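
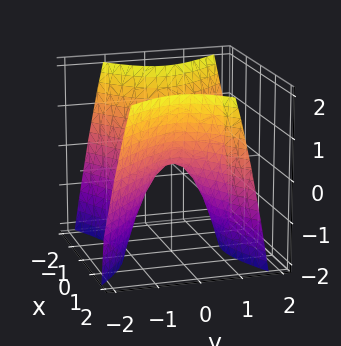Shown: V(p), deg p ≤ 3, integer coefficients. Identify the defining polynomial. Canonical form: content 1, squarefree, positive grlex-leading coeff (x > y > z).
(a) The degree is 2 — no degree-1 surface has this shape.
(b) From the axis intercepts and sections: it meets the z-axis at z = 0 (among the integer gridlines); one y-axis crossing is at y = 0.
(c) Assembling these constraints gives the stated polynomial.

2*x^2 - x*y - 3*y^2 - 2*z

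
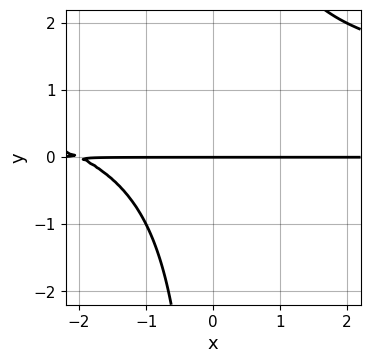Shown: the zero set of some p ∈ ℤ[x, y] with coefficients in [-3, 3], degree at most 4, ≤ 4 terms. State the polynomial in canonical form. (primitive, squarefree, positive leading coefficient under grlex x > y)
1. The degree is 3 — a generic line meets the curve in up to 3 points.
2. Reading off the gridlines: one y-axis crossing is at y = 0; every point of the x-axis in the box is on the curve.
3. Fitting integer coefficients to these (and the overall shape) gives p.

x*y^2 - x*y - 2*y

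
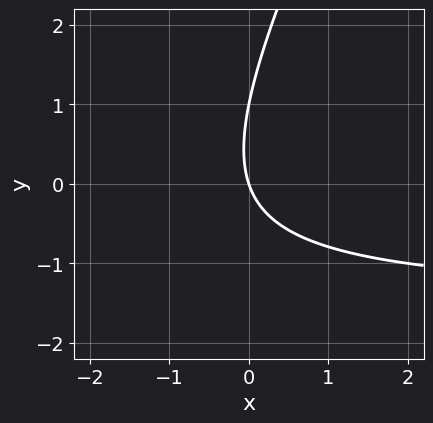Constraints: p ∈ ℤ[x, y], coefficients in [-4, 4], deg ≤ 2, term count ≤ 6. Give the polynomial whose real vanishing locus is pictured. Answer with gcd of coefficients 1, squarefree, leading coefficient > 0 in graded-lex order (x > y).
deg p = 2. No degree-1 curve has this shape.
From the visible intercepts: the y-axis gridline crossings are at y ∈ {0, 1}; it meets the x-axis at x = 0 (among the integer gridlines).
Solving for integer coefficients yields p as stated.

2*x*y - y^2 + 3*x + y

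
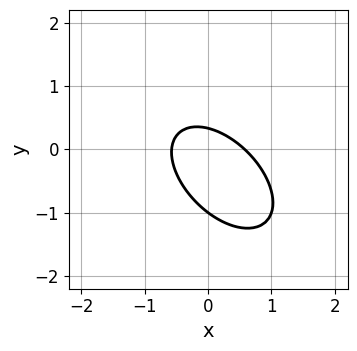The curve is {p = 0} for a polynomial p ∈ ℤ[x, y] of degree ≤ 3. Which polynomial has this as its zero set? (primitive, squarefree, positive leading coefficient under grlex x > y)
First, degree: no degree-1 curve has this shape, so deg p = 2.
Next, reading off the gridlines: one y-axis crossing is at y = -1.
Finally, putting this together gives p.

3*x^2 + 3*x*y + 3*y^2 + 2*y - 1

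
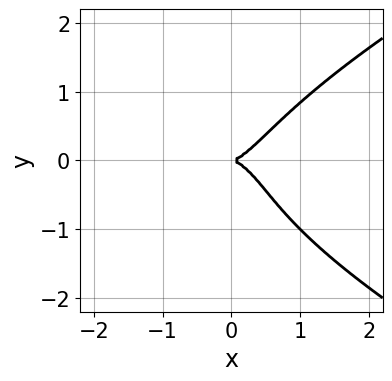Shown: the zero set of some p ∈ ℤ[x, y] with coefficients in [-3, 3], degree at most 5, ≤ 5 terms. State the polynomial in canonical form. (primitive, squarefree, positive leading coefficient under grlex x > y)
2*y^4 - 3*x^3 + y^3 + 2*y^2

First, degree: no degree-3 curve has this shape, so deg p = 4.
Then, checking where it meets the axes: it meets the x-axis at x = 0 (among the integer gridlines); one y-axis crossing is at y = 0.
Finally, matching integer coefficients to the picture gives p.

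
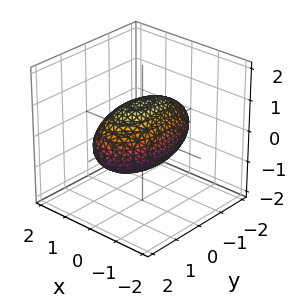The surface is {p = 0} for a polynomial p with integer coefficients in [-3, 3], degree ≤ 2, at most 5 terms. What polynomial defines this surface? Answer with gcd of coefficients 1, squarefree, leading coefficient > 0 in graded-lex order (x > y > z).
First, degree: a closed, bounded, convex surface; a quadric, so deg p = 2.
Then, symmetries: it's symmetric under z → −z, forcing even powers of z; it's symmetric under y → −y, forcing even powers of y; it's symmetric under x → −x, forcing even powers of x.
Next, from the axis intercepts and sections: the x-axis gridline crossings are at x ∈ {-1, 1}; among the integer gridlines, it crosses the z-axis at z ∈ {-1, 1}.
Finally, these observations pin down the coefficients.

3*x^2 + y^2 + 3*z^2 - 3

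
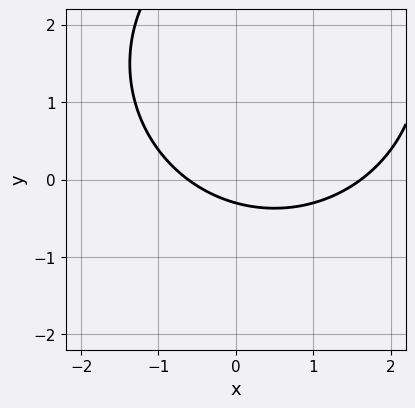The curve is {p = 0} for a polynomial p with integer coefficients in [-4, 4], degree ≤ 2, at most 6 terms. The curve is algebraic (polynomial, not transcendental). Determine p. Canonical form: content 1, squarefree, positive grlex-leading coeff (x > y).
First, deg p = 2. The shape is more complex than any degree-1 curve.
Finally, putting this together gives p.

x^2 + y^2 - x - 3*y - 1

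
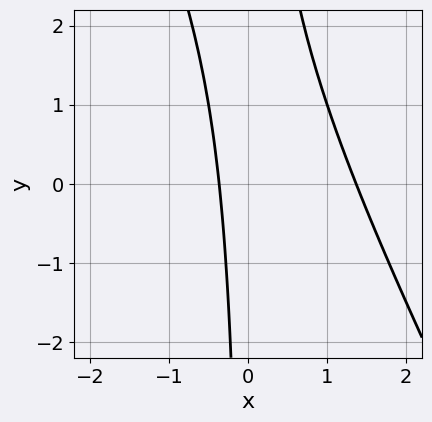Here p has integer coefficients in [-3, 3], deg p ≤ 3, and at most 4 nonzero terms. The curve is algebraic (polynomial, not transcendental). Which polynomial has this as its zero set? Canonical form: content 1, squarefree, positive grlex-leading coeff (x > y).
(a) The degree is 2 — a generic line meets the curve in up to 2 points.
(b) Observable constraints: no y-intercept at any integer in the box.
(c) Matching integer coefficients to the picture gives p.

2*x^2 + x*y - 2*x - 1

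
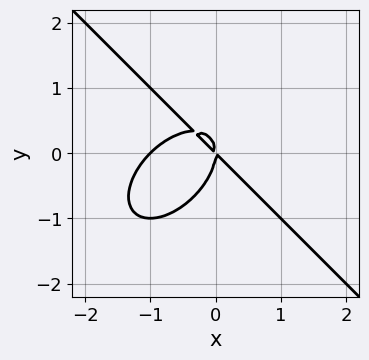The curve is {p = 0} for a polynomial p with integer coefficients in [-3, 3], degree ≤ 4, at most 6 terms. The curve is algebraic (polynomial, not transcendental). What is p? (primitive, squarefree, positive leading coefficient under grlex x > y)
x^3 + y^3 + x^2 + x*y

(a) The degree is 3 — a generic line meets the curve in up to 3 points.
(b) Against the integer gridlines: among the integer gridlines, it crosses the x-axis at x ∈ {-1, 0}; one y-axis crossing is at y = 0.
(c) These observations pin down the coefficients.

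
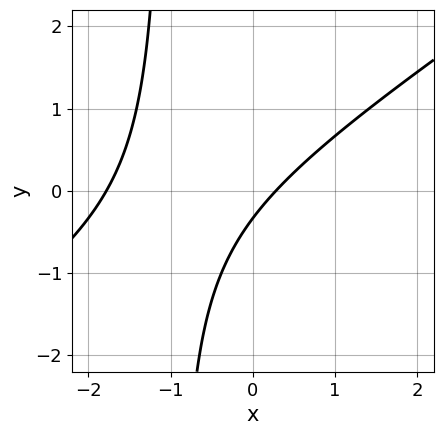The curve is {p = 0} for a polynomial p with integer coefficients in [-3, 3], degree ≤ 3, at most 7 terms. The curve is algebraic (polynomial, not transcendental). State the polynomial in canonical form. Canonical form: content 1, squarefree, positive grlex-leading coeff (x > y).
First, the degree is 2 — the shape is more complex than any degree-1 curve.
Finally, the integer polynomial consistent with all of this is the stated p.

2*x^2 - 3*x*y + 3*x - 3*y - 1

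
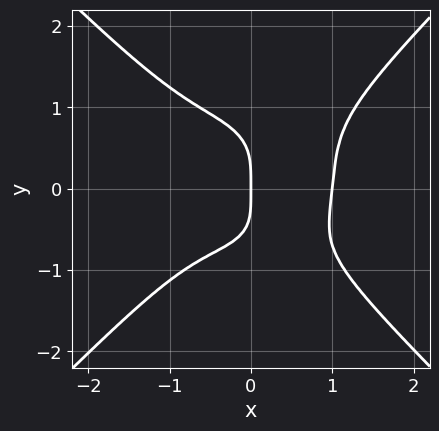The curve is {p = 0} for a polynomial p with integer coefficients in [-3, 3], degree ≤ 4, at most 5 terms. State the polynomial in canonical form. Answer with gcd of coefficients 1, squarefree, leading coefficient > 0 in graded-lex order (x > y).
3*x^4 - 3*y^4 - x*y - 3*x

1. The degree is 4 — the shape is more complex than any degree-3 curve.
2. From the axis intercepts and sections: among the integer gridlines, it crosses the x-axis at x ∈ {0, 1}; it crosses the y-axis at the gridline y = 0.
3. Solving for integer coefficients yields p as stated.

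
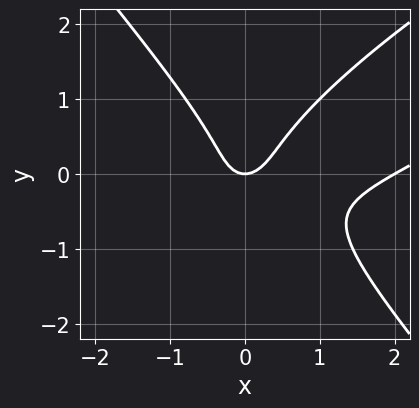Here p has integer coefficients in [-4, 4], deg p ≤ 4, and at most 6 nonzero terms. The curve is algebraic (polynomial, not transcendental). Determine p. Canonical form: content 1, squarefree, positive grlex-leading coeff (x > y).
x^3 - 2*x^2*y + 2*y^3 - 2*x^2 + y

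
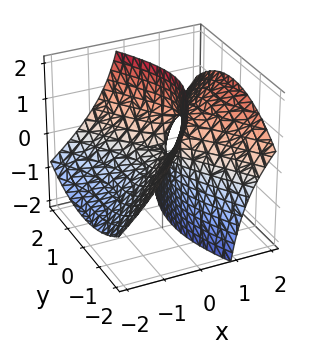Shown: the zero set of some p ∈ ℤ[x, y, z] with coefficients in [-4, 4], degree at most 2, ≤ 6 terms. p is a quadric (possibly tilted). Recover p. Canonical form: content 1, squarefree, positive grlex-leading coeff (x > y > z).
Degree: a generic line meets the surface in up to 2 points, so deg p = 2.
Reading off the gridlines: one z-axis crossing is at z = 0; one x-axis crossing is at x = 0; it meets the y-axis at y = 0 (among the integer gridlines).
Together with the visible shape, these determine p as stated.

2*x^2 - 3*x*z - y^2 + z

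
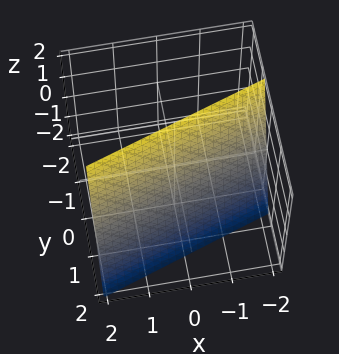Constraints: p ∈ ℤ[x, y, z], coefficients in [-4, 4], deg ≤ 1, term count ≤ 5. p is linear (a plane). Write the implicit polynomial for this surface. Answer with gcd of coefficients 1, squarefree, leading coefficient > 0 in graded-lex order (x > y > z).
x - 3*y - z + 2

First, the degree is 1 — the surface is flat (a plane).
Next, checking where it meets the axes: one z-axis crossing is at z = 2; one x-axis crossing is at x = -2.
Finally, putting this together gives p.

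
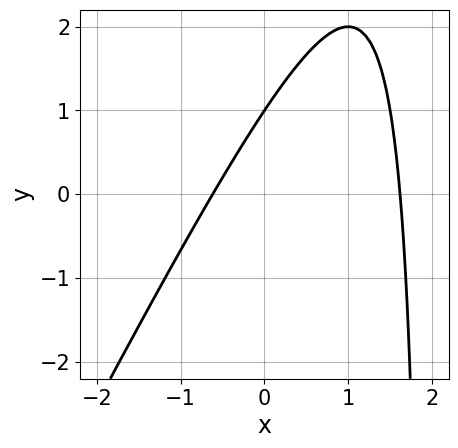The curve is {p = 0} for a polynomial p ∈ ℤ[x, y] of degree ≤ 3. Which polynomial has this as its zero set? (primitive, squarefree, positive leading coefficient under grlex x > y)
2*x^2 - x*y - 2*x + 2*y - 2

1. The degree is 2 — no degree-1 curve has this shape.
2. Reading off the gridlines: it crosses the y-axis at the gridline y = 1.
3. Together with the visible shape, these determine p as stated.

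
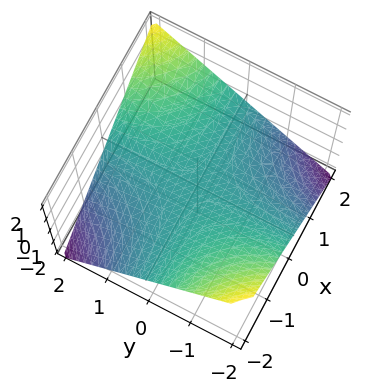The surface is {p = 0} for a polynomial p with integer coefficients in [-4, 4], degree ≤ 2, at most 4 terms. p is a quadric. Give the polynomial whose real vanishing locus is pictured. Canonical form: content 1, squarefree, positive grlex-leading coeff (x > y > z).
1. deg p = 2.
2. From the axis intercepts and sections: one z-axis crossing is at z = 0; the visible y-axis segment lies entirely on the surface; the visible x-axis segment lies entirely on the surface.
3. Together with the visible shape, these determine p as stated.

x*y - 2*z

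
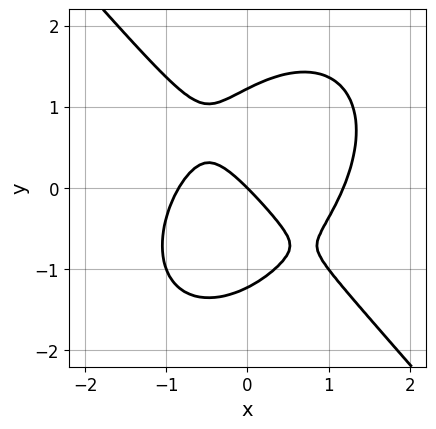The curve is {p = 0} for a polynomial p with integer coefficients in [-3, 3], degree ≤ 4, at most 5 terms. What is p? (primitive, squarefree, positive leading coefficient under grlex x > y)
3*x^3 + 2*y^3 - x^2 - 3*x - 3*y

(a) deg p = 3. No degree-2 curve has this shape.
(b) Checking where it meets the axes: it meets the y-axis at y = 0 (among the integer gridlines); it crosses the x-axis at the gridline x = 0.
(c) Fitting integer coefficients to these (and the overall shape) gives p.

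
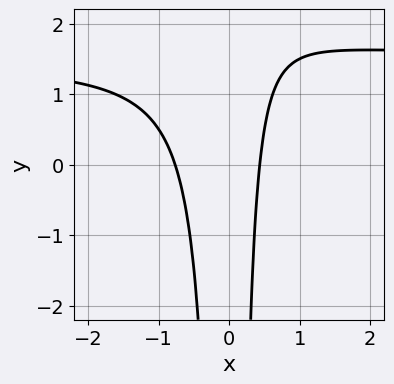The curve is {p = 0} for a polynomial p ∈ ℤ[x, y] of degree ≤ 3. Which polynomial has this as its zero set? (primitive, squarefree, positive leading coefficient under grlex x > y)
1. deg p = 3. No degree-2 curve has this shape.
2. Observable constraints: it misses every integer gridline on the y-axis.
3. Matching integer coefficients to the picture gives p.

2*x^2*y - 3*x^2 - x + 1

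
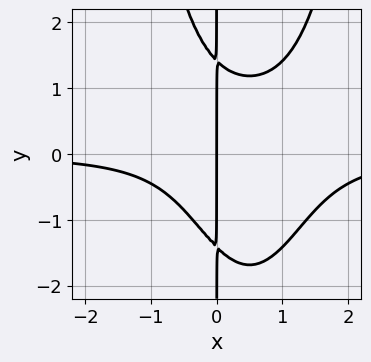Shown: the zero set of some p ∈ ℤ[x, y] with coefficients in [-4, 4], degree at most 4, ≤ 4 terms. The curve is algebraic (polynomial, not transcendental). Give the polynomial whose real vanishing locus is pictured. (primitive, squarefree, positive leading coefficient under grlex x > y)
1. Degree: no degree-3 curve has this shape, so deg p = 4.
2. From the axis intercepts and sections: every point of the y-axis in the box is on the curve; it crosses the x-axis at the gridline x = 0.
3. Solving for integer coefficients yields p as stated.

2*x^3*y - 2*x^2*y - x*y^2 + 2*x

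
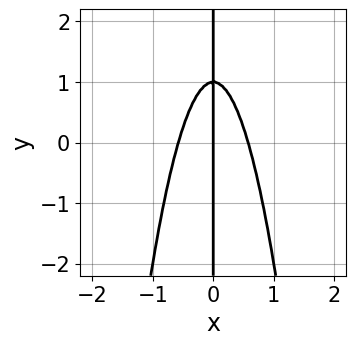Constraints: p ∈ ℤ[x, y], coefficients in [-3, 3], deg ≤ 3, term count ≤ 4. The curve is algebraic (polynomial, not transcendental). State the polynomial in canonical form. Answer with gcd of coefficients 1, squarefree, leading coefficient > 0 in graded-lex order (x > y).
3*x^3 + x*y - x

(a) deg p = 3. No degree-2 curve has this shape.
(b) Observable constraints: it crosses the x-axis at the gridline x = 0; every point of the y-axis in the box is on the curve.
(c) These observations pin down the coefficients.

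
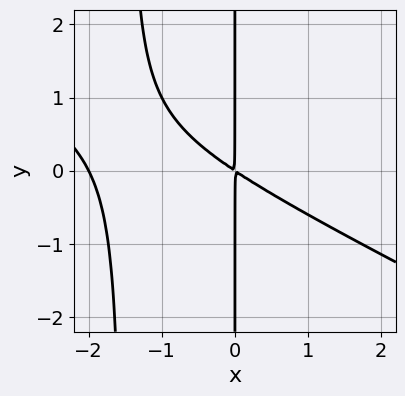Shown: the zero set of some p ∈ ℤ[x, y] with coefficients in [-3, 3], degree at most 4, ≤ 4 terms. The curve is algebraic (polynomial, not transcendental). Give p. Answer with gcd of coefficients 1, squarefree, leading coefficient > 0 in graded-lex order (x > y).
(a) Degree: a generic line meets the curve in up to 3 points, so deg p = 3.
(b) From the axis intercepts and sections: the visible y-axis segment lies entirely on the curve; it crosses the x-axis at the gridline x = -2.
(c) Fitting integer coefficients to these (and the overall shape) gives p.

x^3 + 2*x^2*y + 2*x^2 + 3*x*y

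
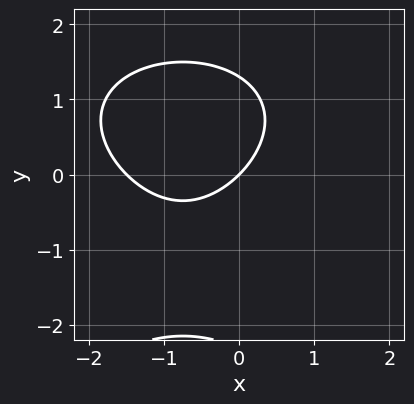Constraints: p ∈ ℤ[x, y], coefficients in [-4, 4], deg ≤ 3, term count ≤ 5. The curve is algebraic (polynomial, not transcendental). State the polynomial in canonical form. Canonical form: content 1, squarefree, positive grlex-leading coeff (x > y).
y^3 + 2*x^2 + y^2 + 3*x - 3*y

(a) The degree is 3 — the shape is more complex than any degree-2 curve.
(b) From the visible intercepts: it meets the y-axis at y = 0 (among the integer gridlines); it meets the x-axis at x = 0 (among the integer gridlines).
(c) The integer polynomial consistent with all of this is the stated p.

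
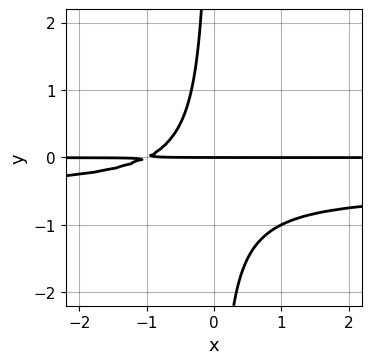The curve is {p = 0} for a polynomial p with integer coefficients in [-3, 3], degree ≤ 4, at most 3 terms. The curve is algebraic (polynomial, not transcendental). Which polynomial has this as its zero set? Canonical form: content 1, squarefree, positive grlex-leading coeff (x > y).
2*x*y^2 + x*y + y

1. deg p = 3.
2. Against the integer gridlines: every point of the x-axis in the box is on the curve; one y-axis crossing is at y = 0.
3. Together with the visible shape, these determine p as stated.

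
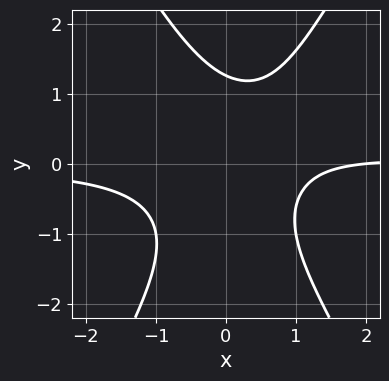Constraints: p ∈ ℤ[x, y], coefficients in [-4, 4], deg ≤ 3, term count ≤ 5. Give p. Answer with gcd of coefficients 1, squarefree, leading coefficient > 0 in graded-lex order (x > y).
1. The degree is 3 — no degree-2 curve has this shape.
2. Against the integer gridlines: it meets the x-axis at x = 2 (among the integer gridlines).
3. Putting this together gives p.

3*x^2*y - y^3 - x*y - x + 2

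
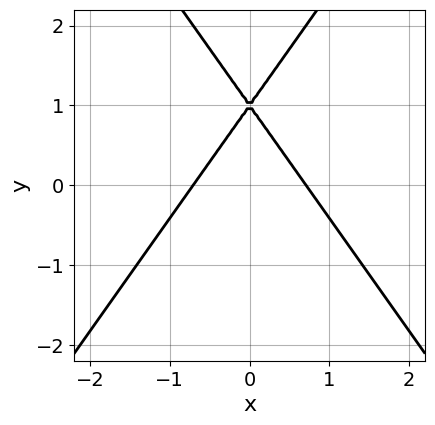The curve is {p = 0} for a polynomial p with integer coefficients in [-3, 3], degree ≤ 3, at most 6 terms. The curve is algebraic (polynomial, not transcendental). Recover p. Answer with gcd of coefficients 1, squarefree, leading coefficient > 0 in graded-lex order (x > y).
2*x^2 - y^2 + 2*y - 1

First, deg p = 2. No degree-1 curve has this shape.
Then, symmetries: the x ↦ −x reflection is a symmetry, so x appears only in even powers.
Then, from the axis intercepts and sections: one y-axis crossing is at y = 1.
Finally, putting this together gives p.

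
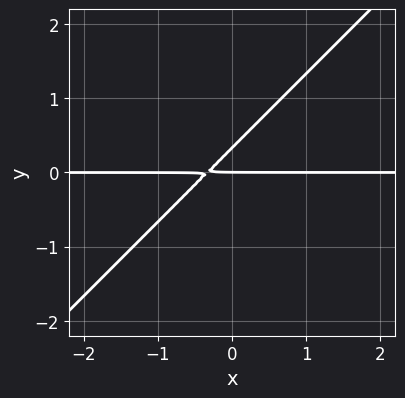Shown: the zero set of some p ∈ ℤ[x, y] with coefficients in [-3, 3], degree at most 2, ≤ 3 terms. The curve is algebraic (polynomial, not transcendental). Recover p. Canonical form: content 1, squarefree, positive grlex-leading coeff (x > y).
3*x*y - 3*y^2 + y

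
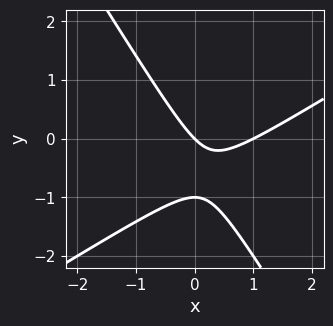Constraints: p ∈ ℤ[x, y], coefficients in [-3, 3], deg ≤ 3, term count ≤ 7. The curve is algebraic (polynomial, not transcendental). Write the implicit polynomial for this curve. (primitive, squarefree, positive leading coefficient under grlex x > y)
x^2 - x*y - y^2 - x - y

1. deg p = 2.
2. Against the integer gridlines: among the integer gridlines, it crosses the x-axis at x ∈ {0, 1}; among the integer gridlines, it crosses the y-axis at y ∈ {-1, 0}.
3. Matching integer coefficients to the picture gives p.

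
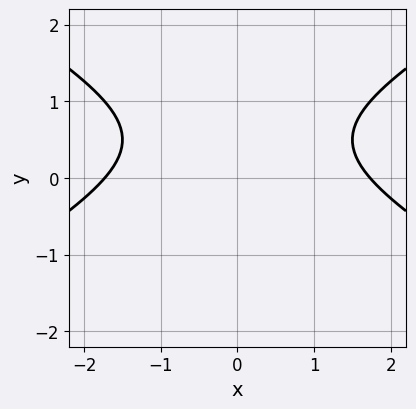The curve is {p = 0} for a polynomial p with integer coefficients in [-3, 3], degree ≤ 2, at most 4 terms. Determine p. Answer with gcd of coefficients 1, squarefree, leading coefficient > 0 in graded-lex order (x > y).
(a) deg p = 2.
(b) Symmetries: mirror symmetry x ↦ −x ⇒ only even powers of x.
(c) Observable constraints: it misses every integer gridline on the y-axis.
(d) Solving for integer coefficients yields p as stated.

x^2 - 3*y^2 + 3*y - 3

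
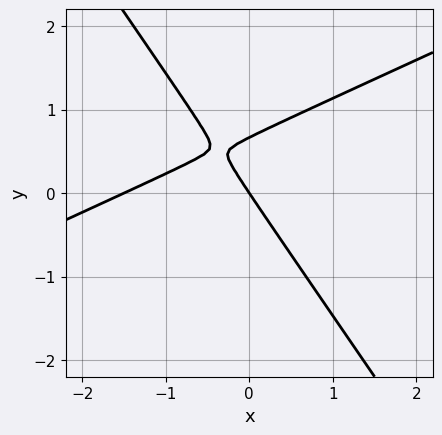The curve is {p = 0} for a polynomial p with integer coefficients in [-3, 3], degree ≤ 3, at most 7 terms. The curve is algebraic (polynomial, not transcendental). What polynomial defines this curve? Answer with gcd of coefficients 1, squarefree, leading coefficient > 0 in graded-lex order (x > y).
2*x^2 - 3*x*y - 3*y^2 + 3*x + 2*y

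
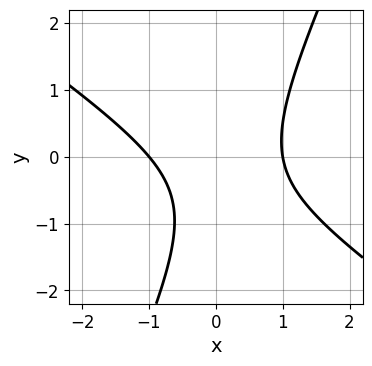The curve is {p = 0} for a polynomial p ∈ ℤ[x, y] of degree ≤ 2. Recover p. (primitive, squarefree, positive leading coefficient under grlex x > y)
3*x^2 + 3*x*y - 2*y^2 - 2*y - 3

First, deg p = 2.
Next, against the integer gridlines: the x-axis gridline crossings are at x ∈ {-1, 1}; no y-intercept at any integer in the box.
Finally, putting this together gives p.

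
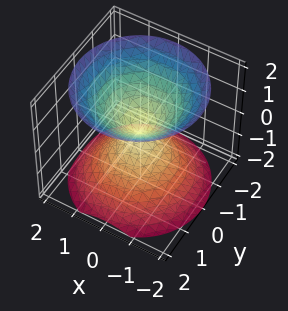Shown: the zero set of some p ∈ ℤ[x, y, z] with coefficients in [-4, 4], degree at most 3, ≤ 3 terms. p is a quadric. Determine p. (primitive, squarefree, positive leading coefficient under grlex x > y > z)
x^2 + y^2 - z^2

There are 2 components.
deg p = 2.
Symmetries: it's symmetric under z → −z, forcing even powers of z; the z-axis is an axis of rotation, so x and y enter only as x² + y².
Reading off the gridlines: it crosses the y-axis at the gridline y = 0; a circular section at z = 1 has radius exactly 1; it crosses the x-axis at the gridline x = 0; it meets the z-axis at z = 0 (among the integer gridlines).
These observations pin down the coefficients.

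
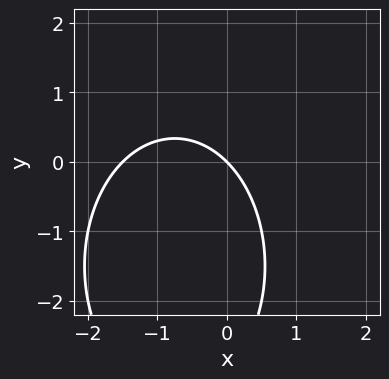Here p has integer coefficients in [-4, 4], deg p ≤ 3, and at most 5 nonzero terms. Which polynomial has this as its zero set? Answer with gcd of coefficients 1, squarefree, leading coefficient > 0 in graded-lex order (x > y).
1. Degree: the shape is more complex than any degree-1 curve, so deg p = 2.
2. Checking where it meets the axes: it meets the x-axis at x = 0 (among the integer gridlines); it meets the y-axis at y = 0 (among the integer gridlines).
3. Fitting integer coefficients to these (and the overall shape) gives p.

2*x^2 + y^2 + 3*x + 3*y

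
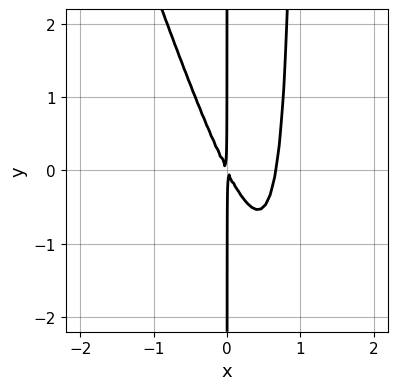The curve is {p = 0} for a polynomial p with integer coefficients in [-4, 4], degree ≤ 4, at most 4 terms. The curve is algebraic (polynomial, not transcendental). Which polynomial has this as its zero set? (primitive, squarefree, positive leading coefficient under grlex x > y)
deg p = 3.
From the axis intercepts and sections: the visible y-axis segment lies entirely on the curve.
Assembling these constraints gives the stated polynomial.

3*x^3 + x^2*y - 2*x^2 - x*y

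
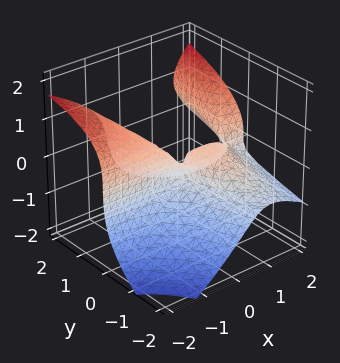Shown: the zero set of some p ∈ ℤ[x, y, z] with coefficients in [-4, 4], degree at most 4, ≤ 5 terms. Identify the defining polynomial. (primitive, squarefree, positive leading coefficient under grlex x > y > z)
2*x^2*y + 2*x*y*z - 3*z^3 - 3*x*y - y^2

1. deg p = 3. The shape is more complex than any degree-2 surface.
2. From the axis intercepts and sections: the visible x-axis segment lies entirely on the surface; it crosses the z-axis at the gridline z = 0; it crosses the y-axis at the gridline y = 0.
3. Fitting integer coefficients to these (and the overall shape) gives p.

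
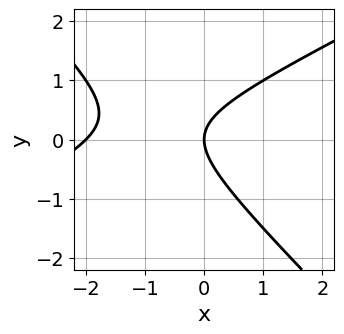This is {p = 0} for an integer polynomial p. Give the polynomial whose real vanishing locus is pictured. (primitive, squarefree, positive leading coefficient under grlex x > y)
x^2 - x*y - 2*y^2 + 2*x

The degree is 2 — a generic line meets the curve in up to 2 points.
Against the integer gridlines: the x-axis gridline crossings are at x ∈ {-2, 0}; one y-axis crossing is at y = 0.
Assembling these constraints gives the stated polynomial.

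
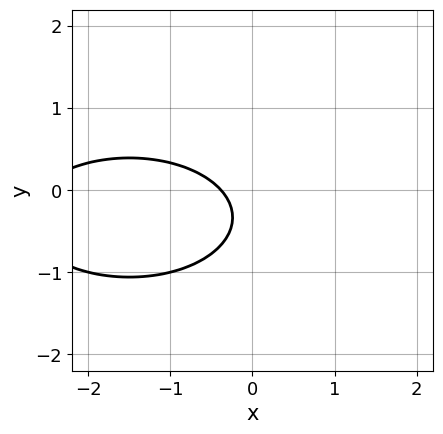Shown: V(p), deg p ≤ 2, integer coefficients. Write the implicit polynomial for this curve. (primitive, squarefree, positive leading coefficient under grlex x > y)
x^2 + 3*y^2 + 3*x + 2*y + 1

1. deg p = 2. A generic line meets the curve in up to 2 points.
2. From the axis intercepts and sections: no y-intercept at any integer in the box.
3. Assembling these constraints gives the stated polynomial.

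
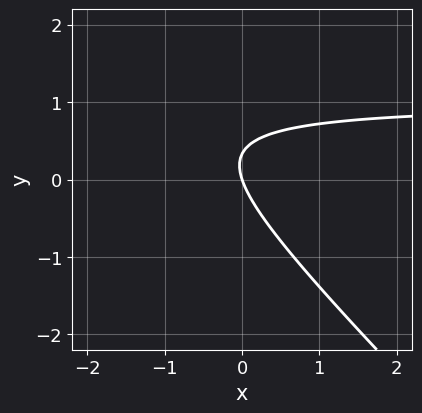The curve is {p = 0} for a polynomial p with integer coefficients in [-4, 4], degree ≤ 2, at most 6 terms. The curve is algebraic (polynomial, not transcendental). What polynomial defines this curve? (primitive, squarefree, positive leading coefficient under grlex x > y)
1. deg p = 2.
2. Checking where it meets the axes: it crosses the y-axis at the gridline y = 0; it crosses the x-axis at the gridline x = 0.
3. Putting this together gives p.

3*x*y + 3*y^2 - 3*x - y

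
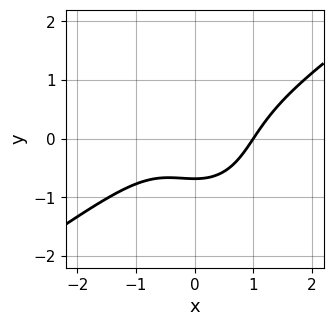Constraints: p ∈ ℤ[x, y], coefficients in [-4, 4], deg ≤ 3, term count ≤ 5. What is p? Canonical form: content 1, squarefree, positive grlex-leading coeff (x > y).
(a) The degree is 3 — a generic line meets the curve in up to 3 points.
(b) Observable constraints: it crosses the x-axis at the gridline x = 1.
(c) Together with the visible shape, these determine p as stated.

x^3 - x^2*y - y^3 - y - 1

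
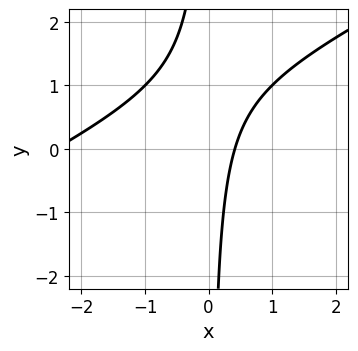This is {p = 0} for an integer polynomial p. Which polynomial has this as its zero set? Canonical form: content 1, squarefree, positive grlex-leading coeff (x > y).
(a) deg p = 2.
(b) From the axis intercepts and sections: no y-intercept at any integer in the box.
(c) The integer polynomial consistent with all of this is the stated p.

x^2 - 2*x*y + 2*x - 1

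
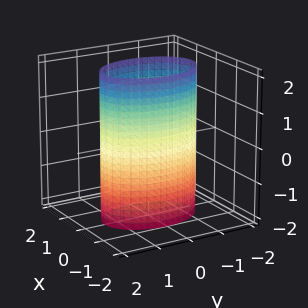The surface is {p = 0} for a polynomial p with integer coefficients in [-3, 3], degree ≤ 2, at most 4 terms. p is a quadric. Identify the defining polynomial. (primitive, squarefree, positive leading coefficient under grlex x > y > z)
2*x^2 + y^2 - 2

(a) Degree: constant cross-section along one axis; a quadric, so deg p = 2.
(b) Symmetries: mirror symmetry z ↦ −z ⇒ only even powers of z; mirror symmetry x ↦ −x ⇒ only even powers of x; the y ↦ −y reflection is a symmetry, so y appears only in even powers.
(c) Reading off the gridlines: among the integer gridlines, it crosses the x-axis at x ∈ {-1, 1}; no z-intercept at any integer in the box.
(d) Fitting integer coefficients to these (and the overall shape) gives p.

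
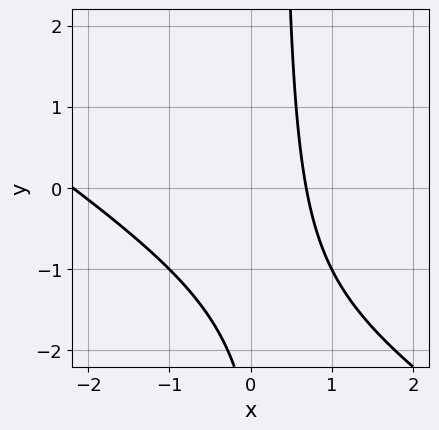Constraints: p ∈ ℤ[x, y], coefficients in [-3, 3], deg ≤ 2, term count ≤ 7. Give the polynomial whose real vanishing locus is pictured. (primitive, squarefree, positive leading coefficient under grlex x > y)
The degree is 2 — no degree-1 curve has this shape.
From the axis intercepts and sections: it misses every integer gridline on the y-axis.
Putting this together gives p.

2*x^2 + 3*x*y + 3*x - y - 3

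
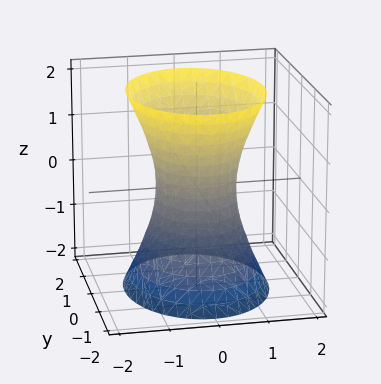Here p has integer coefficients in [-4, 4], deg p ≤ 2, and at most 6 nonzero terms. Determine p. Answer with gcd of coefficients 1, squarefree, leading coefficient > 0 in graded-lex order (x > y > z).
First, degree: one connected sheet with a waist; a quadric, so deg p = 2.
Then, symmetries: the z ↦ −z reflection is a symmetry, so z appears only in even powers; the y ↦ −y reflection is a symmetry, so y appears only in even powers; the x ↦ −x reflection is a symmetry, so x appears only in even powers.
Next, reading off the gridlines: among the integer gridlines, it crosses the y-axis at y ∈ {-1, 1}; the surface avoids every integer z-axis point in the box.
Finally, fitting integer coefficients to these (and the overall shape) gives p.

3*x^2 + 2*y^2 - z^2 - 2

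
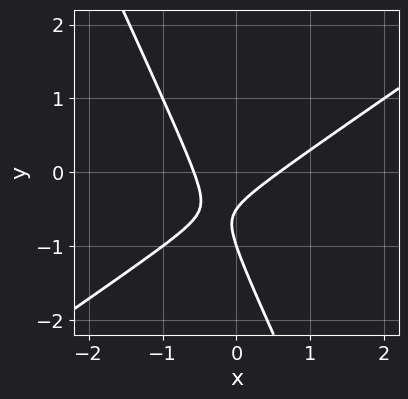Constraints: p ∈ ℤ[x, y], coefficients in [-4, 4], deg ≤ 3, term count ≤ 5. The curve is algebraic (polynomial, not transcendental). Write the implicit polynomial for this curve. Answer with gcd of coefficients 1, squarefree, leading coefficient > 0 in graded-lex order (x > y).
3*x^2 - 3*x*y - 2*y^2 - 3*y - 1

First, deg p = 2. The shape is more complex than any degree-1 curve.
Next, against the integer gridlines: it meets the y-axis at y = -1 (among the integer gridlines).
Finally, together with the visible shape, these determine p as stated.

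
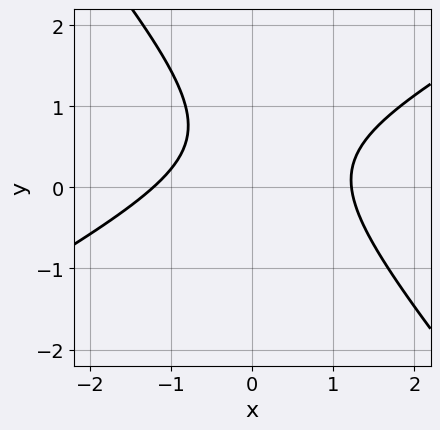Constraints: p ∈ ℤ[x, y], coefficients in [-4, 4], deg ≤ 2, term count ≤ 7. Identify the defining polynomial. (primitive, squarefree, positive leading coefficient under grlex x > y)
2*x^2 - 2*x*y - 3*y^2 + 3*y - 3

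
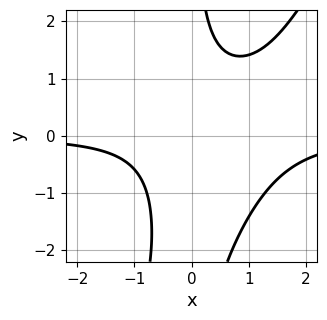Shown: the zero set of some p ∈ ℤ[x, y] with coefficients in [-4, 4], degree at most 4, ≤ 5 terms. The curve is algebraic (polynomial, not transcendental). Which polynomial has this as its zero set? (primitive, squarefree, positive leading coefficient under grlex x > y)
Degree: the shape is more complex than any degree-2 curve, so deg p = 3.
From the axis intercepts and sections: no x-intercept at any integer in the box; no y-intercept at any integer in the box.
Fitting integer coefficients to these (and the overall shape) gives p.

2*x^2*y - x*y^2 - 2*x*y + 2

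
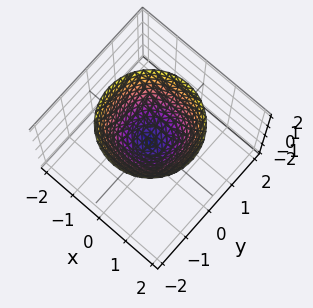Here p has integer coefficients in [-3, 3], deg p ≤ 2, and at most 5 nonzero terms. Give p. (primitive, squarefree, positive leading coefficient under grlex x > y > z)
x^2 + y^2 - z

First, deg p = 2.
Next, symmetry: the surface is invariant under rotation about z: p = q(x² + y², z).
Then, from the axis intercepts and sections: a circular section at z = 2 has radius between 1 and 2; it meets the z-axis at z = 0 (among the integer gridlines); one x-axis crossing is at x = 0; one y-axis crossing is at y = 0.
Finally, the integer polynomial consistent with all of this is the stated p.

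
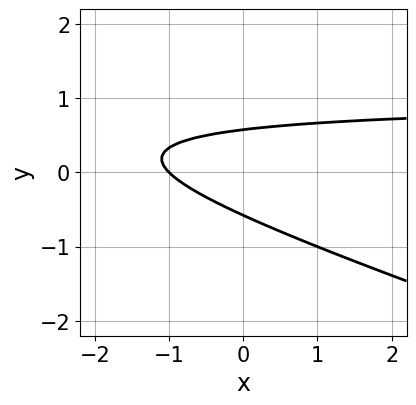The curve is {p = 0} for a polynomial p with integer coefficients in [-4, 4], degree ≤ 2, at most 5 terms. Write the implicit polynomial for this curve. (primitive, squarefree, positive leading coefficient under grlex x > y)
First, the degree is 2 — a generic line meets the curve in up to 2 points.
Next, reading off the gridlines: it meets the x-axis at x = -1 (among the integer gridlines).
Finally, solving for integer coefficients yields p as stated.

x*y + 3*y^2 - x - 1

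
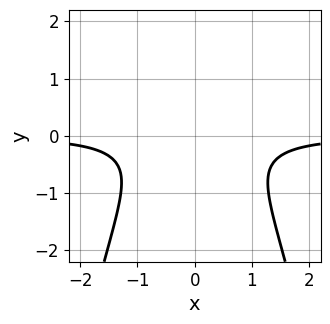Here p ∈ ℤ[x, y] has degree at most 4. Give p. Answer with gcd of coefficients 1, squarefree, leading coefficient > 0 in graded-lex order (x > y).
3*x^2*y + 3*y^2 + 2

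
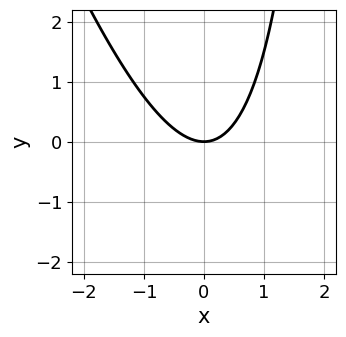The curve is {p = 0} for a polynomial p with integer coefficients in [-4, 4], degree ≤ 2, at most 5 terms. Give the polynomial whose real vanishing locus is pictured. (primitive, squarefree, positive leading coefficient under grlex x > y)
First, degree: no degree-1 curve has this shape, so deg p = 2.
Then, from the visible intercepts: one x-axis crossing is at x = 0; one y-axis crossing is at y = 0.
Finally, the integer polynomial consistent with all of this is the stated p.

3*x^2 + x*y - 3*y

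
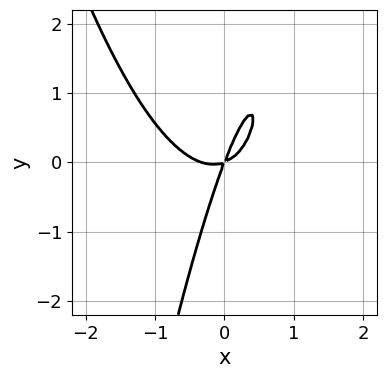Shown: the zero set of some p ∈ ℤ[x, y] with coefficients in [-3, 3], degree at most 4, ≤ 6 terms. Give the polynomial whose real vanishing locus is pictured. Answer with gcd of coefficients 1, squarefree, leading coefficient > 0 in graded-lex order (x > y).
First, the degree is 3 — no degree-2 curve has this shape.
Finally, putting this together gives p.

3*x^3 + x^2 - 3*x*y + y^2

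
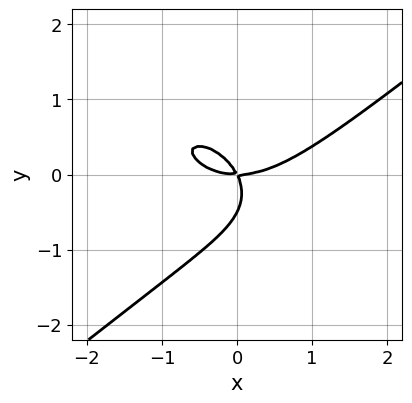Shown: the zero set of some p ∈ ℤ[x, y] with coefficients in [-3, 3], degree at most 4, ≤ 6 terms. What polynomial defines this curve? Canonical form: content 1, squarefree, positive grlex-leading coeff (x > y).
x^3 - 2*y^3 - 2*x*y - y^2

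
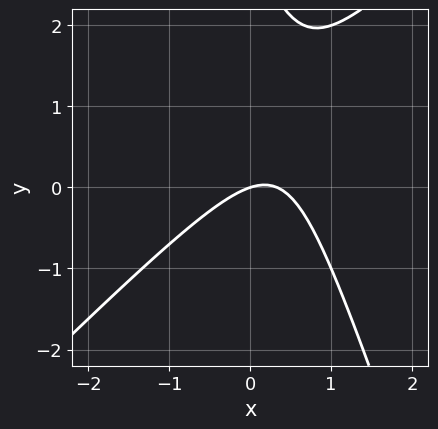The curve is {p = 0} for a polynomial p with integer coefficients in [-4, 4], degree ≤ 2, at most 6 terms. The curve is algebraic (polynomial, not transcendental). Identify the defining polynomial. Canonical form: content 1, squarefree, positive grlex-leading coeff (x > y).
3*x^2 - 2*x*y - y^2 - x + 3*y

1. The degree is 2 — no degree-1 curve has this shape.
2. Checking where it meets the axes: it meets the x-axis at x = 0 (among the integer gridlines); one y-axis crossing is at y = 0.
3. Assembling these constraints gives the stated polynomial.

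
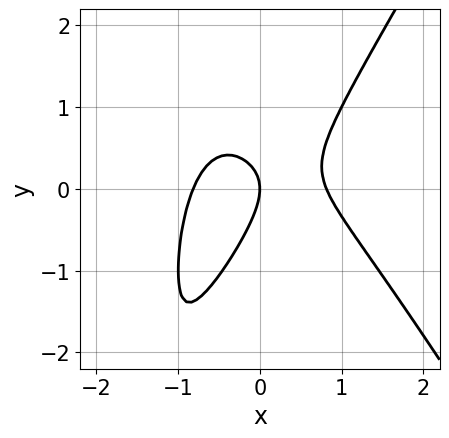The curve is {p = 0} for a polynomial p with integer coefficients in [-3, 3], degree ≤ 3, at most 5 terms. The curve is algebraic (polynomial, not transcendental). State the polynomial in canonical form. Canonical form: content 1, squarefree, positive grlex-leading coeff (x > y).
3*x^3 - x*y^2 + 2*x*y - 2*y^2 - 2*x

(a) deg p = 3. No degree-2 curve has this shape.
(b) Checking where it meets the axes: it meets the x-axis at x = 0 (among the integer gridlines); it meets the y-axis at y = 0 (among the integer gridlines).
(c) Putting this together gives p.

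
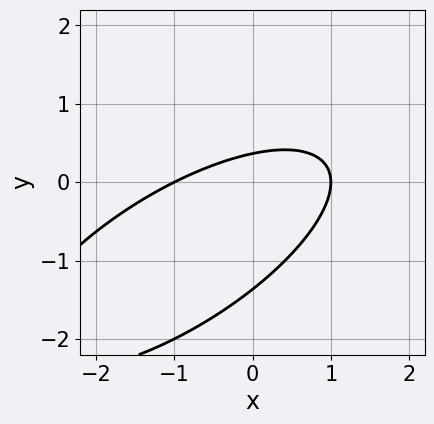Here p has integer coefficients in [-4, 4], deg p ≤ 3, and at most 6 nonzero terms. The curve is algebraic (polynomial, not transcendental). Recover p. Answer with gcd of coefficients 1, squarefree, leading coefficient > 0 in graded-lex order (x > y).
deg p = 2. No degree-1 curve has this shape.
Checking where it meets the axes: the x-axis gridline crossings are at x ∈ {-1, 1}.
Fitting integer coefficients to these (and the overall shape) gives p.

x^2 - 2*x*y + 2*y^2 + 2*y - 1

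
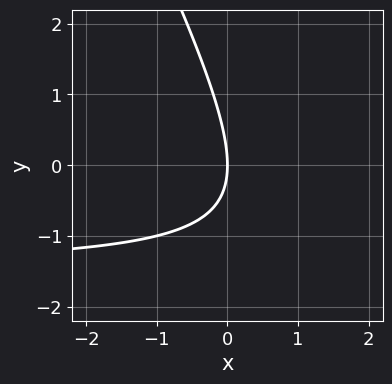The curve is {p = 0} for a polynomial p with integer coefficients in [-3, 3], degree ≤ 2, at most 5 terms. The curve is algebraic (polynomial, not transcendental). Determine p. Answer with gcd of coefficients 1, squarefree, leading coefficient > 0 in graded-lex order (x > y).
(a) The degree is 2 — the shape is more complex than any degree-1 curve.
(b) Reading off the gridlines: it meets the y-axis at y = 0 (among the integer gridlines); it crosses the x-axis at the gridline x = 0.
(c) The integer polynomial consistent with all of this is the stated p.

2*x*y + y^2 + 3*x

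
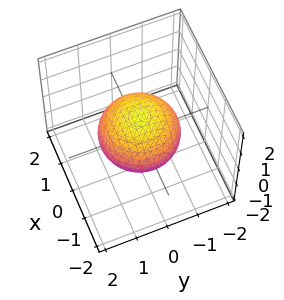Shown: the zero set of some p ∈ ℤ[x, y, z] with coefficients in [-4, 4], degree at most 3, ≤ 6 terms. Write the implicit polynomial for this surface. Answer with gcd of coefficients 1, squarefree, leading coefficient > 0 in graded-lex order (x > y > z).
The degree is 2 — a generic line meets the surface in up to 2 points.
Symmetries: rotational symmetry about the z-axis ⇒ p depends on x, y only through x² + y².
Against the integer gridlines: the z-axis gridline crossings are at z ∈ {-1, 1}; a circular section at z = 0 has radius between 1 and 2.
Matching integer coefficients to the picture gives p.

2*x^2 + 2*y^2 + 3*z^2 - 3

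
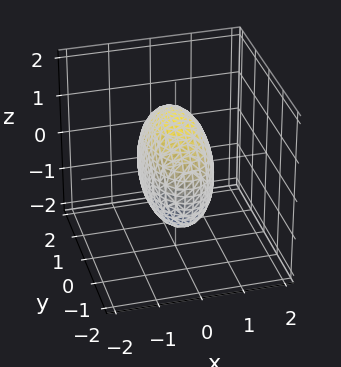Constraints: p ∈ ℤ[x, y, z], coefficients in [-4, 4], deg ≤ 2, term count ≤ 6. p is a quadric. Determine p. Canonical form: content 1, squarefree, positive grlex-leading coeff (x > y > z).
First, the degree is 2 — a closed, bounded, convex surface; a quadric.
Then, symmetries: it's symmetric under x → −x, forcing even powers of x; mirror symmetry y ↦ −y ⇒ only even powers of y; mirror symmetry z ↦ −z ⇒ only even powers of z.
Finally, these observations pin down the coefficients.

3*x^2 + y^2 + z^2 - 2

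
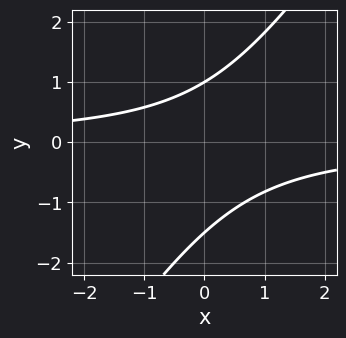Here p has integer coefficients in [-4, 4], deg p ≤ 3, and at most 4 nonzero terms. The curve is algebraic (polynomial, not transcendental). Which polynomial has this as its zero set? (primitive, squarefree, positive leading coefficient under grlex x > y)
3*x*y - 2*y^2 - y + 3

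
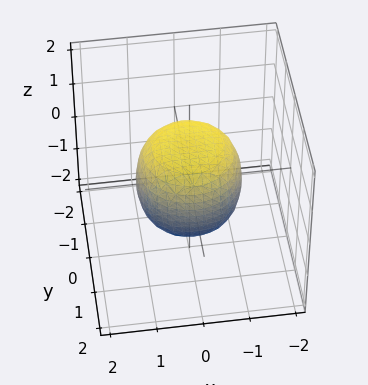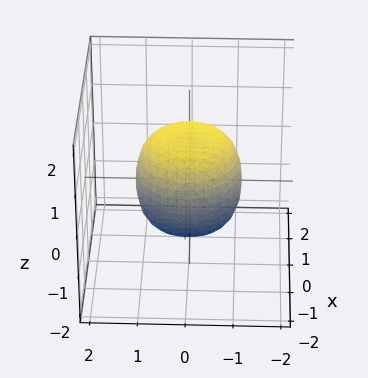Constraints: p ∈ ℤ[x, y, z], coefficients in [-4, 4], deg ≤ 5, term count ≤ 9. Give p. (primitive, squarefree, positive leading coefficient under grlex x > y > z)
First, degree: a generic line meets the surface in up to 4 points, so deg p = 4.
Then, symmetries: rotational symmetry about the z-axis ⇒ p depends on x, y only through x² + y².
Next, against the integer gridlines: among the integer gridlines, it crosses the z-axis at z ∈ {-1, 1}; a circular section at z = 1 has radius between 0 and 1.
Finally, solving for integer coefficients yields p as stated.

2*x^4 + 4*x^2*y^2 + 2*y^4 - x^2 - y^2 + 2*z^2 - 2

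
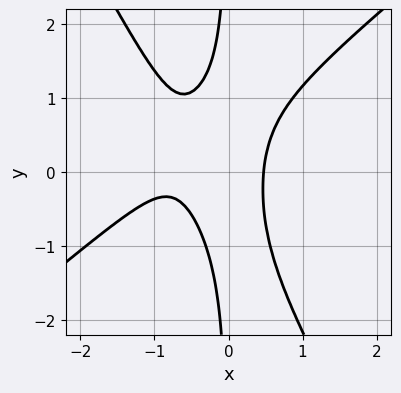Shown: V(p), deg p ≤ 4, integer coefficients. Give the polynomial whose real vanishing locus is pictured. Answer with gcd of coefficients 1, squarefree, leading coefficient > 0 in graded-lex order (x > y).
3*x^3 - 2*x^2*y - 2*x*y^2 + 3*x^2 - 1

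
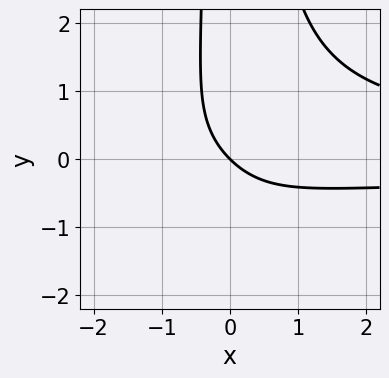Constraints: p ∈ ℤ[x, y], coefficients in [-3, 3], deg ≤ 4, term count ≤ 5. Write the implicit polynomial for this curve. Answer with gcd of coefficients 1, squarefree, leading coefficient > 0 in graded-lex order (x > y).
x^2*y^2 - x*y - x - y

First, degree: the shape is more complex than any degree-3 curve, so deg p = 4.
Then, against the integer gridlines: one y-axis crossing is at y = 0; it meets the x-axis at x = 0 (among the integer gridlines).
Finally, fitting integer coefficients to these (and the overall shape) gives p.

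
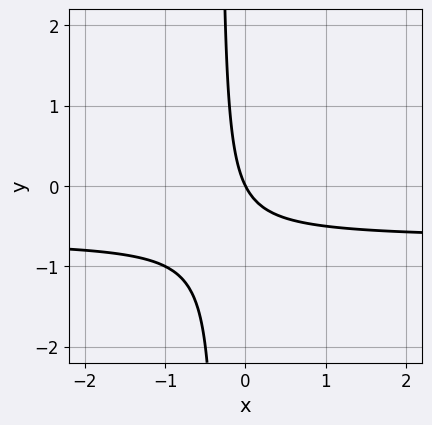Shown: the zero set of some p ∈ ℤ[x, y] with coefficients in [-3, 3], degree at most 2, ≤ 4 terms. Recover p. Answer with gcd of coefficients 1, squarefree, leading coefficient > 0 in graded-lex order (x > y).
deg p = 2. A generic line meets the curve in up to 2 points.
Checking where it meets the axes: it meets the y-axis at y = 0 (among the integer gridlines); one x-axis crossing is at x = 0.
The integer polynomial consistent with all of this is the stated p.

3*x*y + 2*x + y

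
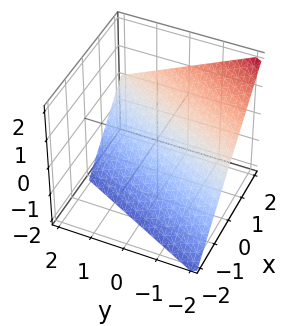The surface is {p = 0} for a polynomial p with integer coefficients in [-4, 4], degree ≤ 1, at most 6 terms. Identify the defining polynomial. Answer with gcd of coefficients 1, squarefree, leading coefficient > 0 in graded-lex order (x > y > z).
(a) deg p = 1. The surface is flat (a plane).
(b) Against the integer gridlines: it meets the y-axis at y = -2 (among the integer gridlines); it crosses the x-axis at the gridline x = 1.
(c) Putting this together gives p. Check: (0, 0, -1) on the z-axis lies on the surface, and p(0, 0, -1) = 0. ✓

2*x - y - 2*z - 2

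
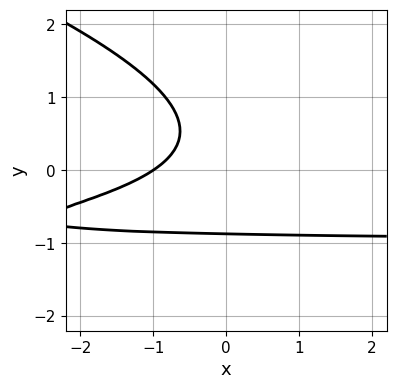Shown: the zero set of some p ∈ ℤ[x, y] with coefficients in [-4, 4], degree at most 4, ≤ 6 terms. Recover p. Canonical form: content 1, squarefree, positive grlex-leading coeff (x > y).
x*y^2 + 3*y^3 + 3*x*y + 2*x + 2

First, deg p = 3. A generic line meets the curve in up to 3 points.
Next, from the visible intercepts: one x-axis crossing is at x = -1.
Finally, assembling these constraints gives the stated polynomial.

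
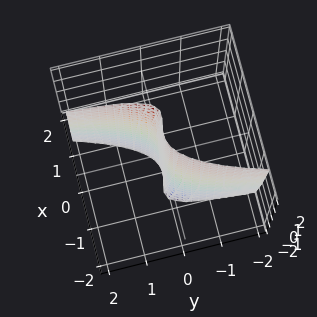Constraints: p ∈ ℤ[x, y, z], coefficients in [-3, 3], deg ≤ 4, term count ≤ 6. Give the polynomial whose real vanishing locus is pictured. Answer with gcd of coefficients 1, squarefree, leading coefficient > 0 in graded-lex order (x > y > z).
3*x^3 - x^2*z + x*y*z - 3*y

(a) The degree is 3 — a generic line meets the surface in up to 3 points.
(b) From the visible intercepts: every point of the z-axis in the box is on the surface; it crosses the y-axis at the gridline y = 0; it meets the x-axis at x = 0 (among the integer gridlines).
(c) The integer polynomial consistent with all of this is the stated p.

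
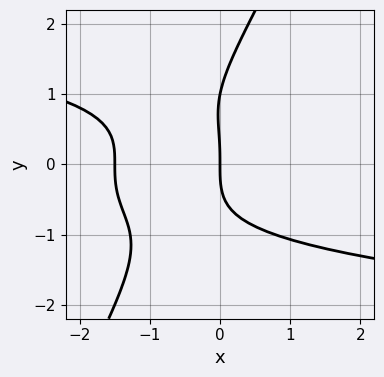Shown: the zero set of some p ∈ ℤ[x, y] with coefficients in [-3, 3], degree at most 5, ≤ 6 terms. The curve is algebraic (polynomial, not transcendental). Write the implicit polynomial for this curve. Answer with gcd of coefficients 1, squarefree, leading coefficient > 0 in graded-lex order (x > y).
2*x*y^3 - y^4 + y^3 + 2*x^2 + 3*x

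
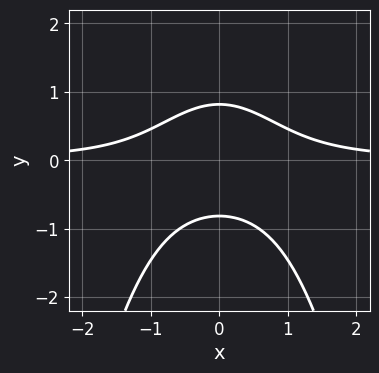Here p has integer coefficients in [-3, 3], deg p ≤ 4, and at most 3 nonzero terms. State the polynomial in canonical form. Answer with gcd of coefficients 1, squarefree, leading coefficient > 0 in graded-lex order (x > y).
3*x^2*y + 3*y^2 - 2

First, deg p = 3. A generic line meets the curve in up to 3 points.
Next, symmetries: mirror symmetry x ↦ −x ⇒ only even powers of x.
Next, from the axis intercepts and sections: the curve avoids every integer x-axis point in the box.
Finally, fitting integer coefficients to these (and the overall shape) gives p.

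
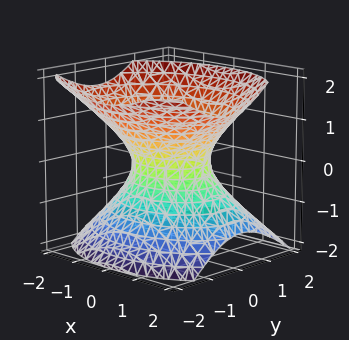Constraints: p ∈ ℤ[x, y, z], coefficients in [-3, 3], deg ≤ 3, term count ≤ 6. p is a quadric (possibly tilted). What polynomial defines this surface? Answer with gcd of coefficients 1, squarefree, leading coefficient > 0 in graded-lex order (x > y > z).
2*x^2 + 3*y^2 + y*z - 3*z^2 - 2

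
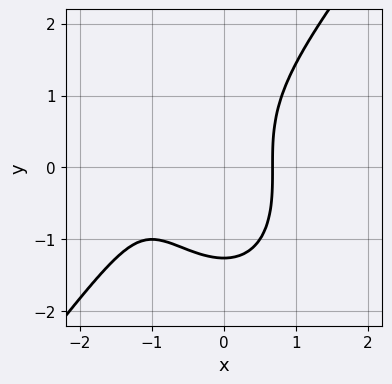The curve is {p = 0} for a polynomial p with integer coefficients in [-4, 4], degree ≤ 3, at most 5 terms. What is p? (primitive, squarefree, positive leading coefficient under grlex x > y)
2*x^3 - y^3 + 3*x^2 - 2

First, deg p = 3.
Finally, solving for integer coefficients yields p as stated.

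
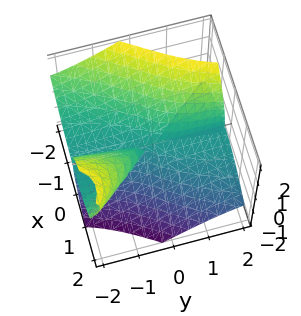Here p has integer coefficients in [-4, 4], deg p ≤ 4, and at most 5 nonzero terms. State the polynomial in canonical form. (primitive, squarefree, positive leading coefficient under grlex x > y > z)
1. I count 2 distinct pieces.
2. The degree is 3 — no degree-2 surface has this shape.
3. Against the integer gridlines: every point of the y-axis in the box is on the surface; one z-axis crossing is at z = 0; it crosses the x-axis at the gridline x = 0.
4. Assembling these constraints gives the stated polynomial.

x^3 + 2*x*y*z + z^3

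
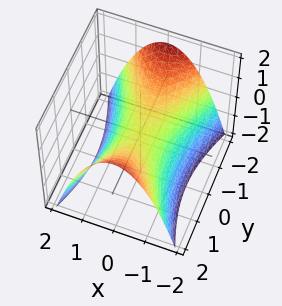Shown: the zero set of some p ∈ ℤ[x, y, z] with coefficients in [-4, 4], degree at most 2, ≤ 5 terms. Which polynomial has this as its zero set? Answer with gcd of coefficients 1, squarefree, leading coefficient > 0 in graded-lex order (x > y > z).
deg p = 2. A saddle surface; a quadric.
Symmetries: it's symmetric under y → −y, forcing even powers of y; the x ↦ −x reflection is a symmetry, so x appears only in even powers.
Checking where it meets the axes: one y-axis crossing is at y = 0; one z-axis crossing is at z = 0; one x-axis crossing is at x = 0.
Solving for integer coefficients yields p as stated.

3*x^2 - y^2 + 3*z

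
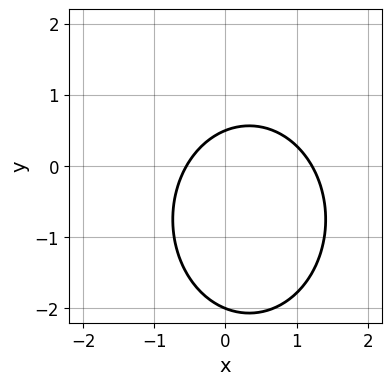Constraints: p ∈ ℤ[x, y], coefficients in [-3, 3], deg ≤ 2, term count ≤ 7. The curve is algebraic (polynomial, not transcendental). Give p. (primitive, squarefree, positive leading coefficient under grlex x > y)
Degree: no degree-1 curve has this shape, so deg p = 2.
Reading off the gridlines: it crosses the y-axis at the gridline y = -2.
Together with the visible shape, these determine p as stated.

3*x^2 + 2*y^2 - 2*x + 3*y - 2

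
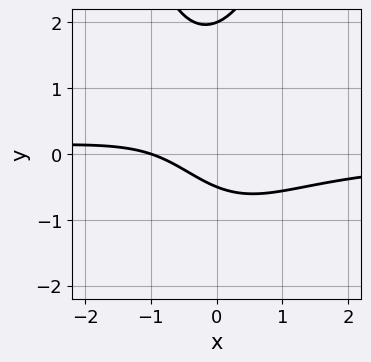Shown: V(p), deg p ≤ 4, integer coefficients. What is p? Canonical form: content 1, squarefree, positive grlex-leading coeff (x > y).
3*x^2*y - 2*y^2 + 2*x + 3*y + 2

(a) Degree: a generic line meets the curve in up to 3 points, so deg p = 3.
(b) Against the integer gridlines: it meets the y-axis at y = 2 (among the integer gridlines); it meets the x-axis at x = -1 (among the integer gridlines).
(c) Solving for integer coefficients yields p as stated.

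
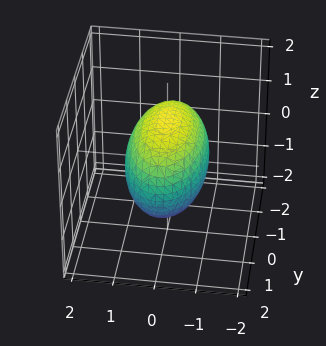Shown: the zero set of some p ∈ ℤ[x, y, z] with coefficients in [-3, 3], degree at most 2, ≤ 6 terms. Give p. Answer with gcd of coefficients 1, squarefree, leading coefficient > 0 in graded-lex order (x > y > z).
3*x^2 + y^2 + 2*z^2 - 3

First, degree: a closed, bounded, convex surface; a quadric, so deg p = 2.
Then, symmetries: mirror symmetry z ↦ −z ⇒ only even powers of z; mirror symmetry y ↦ −y ⇒ only even powers of y; mirror symmetry x ↦ −x ⇒ only even powers of x.
Next, from the visible intercepts: the x-axis gridline crossings are at x ∈ {-1, 1}.
Finally, fitting integer coefficients to these (and the overall shape) gives p.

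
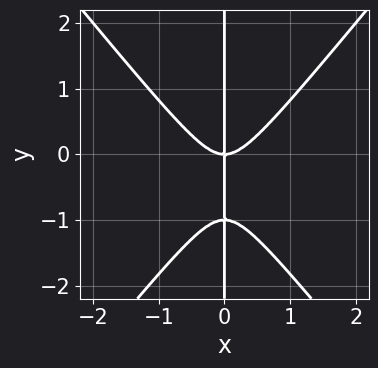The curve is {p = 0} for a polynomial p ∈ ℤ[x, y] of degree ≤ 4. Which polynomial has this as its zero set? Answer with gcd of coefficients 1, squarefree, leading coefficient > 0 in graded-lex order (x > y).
3*x^3 - 2*x*y^2 - 2*x*y

(a) The degree is 3 — the shape is more complex than any degree-2 curve.
(b) From the axis intercepts and sections: it meets the x-axis at x = 0 (among the integer gridlines); every point of the y-axis in the box is on the curve.
(c) Assembling these constraints gives the stated polynomial.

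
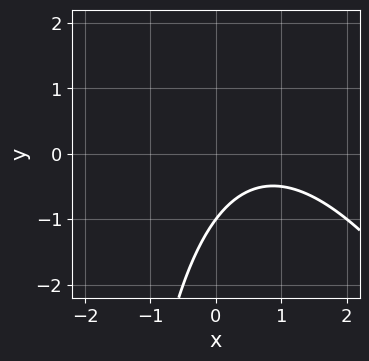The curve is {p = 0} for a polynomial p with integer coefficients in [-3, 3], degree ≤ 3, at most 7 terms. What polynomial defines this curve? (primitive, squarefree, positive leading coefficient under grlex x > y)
2*x^2 + x*y - 3*x + 3*y + 3

First, degree: the shape is more complex than any degree-1 curve, so deg p = 2.
Then, against the integer gridlines: the curve avoids every integer x-axis point in the box; it meets the y-axis at y = -1 (among the integer gridlines).
Finally, solving for integer coefficients yields p as stated.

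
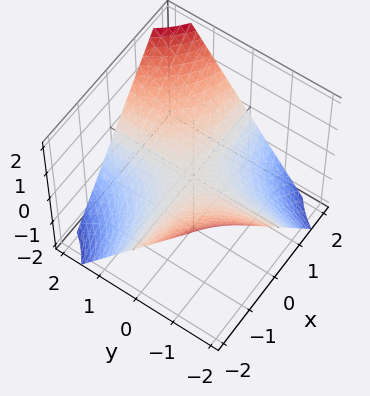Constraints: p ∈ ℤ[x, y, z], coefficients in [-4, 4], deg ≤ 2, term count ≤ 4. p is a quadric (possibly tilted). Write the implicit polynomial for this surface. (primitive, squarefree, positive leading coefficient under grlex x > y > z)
(a) The degree is 2 — the shape is more complex than any degree-1 surface.
(b) Reading off the gridlines: the visible y-axis segment lies entirely on the surface; the visible x-axis segment lies entirely on the surface.
(c) The integer polynomial consistent with all of this is the stated p.

2*x*y - 3*z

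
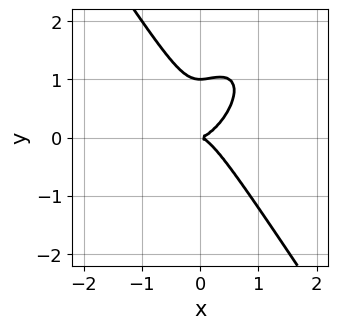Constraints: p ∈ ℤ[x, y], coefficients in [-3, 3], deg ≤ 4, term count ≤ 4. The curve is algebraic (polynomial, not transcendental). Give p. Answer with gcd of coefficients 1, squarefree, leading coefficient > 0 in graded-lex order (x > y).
First, the degree is 3 — no degree-2 curve has this shape.
Next, from the axis intercepts and sections: the y-axis gridline crossings are at y ∈ {0, 1}; one x-axis crossing is at x = 0.
Finally, fitting integer coefficients to these (and the overall shape) gives p.

2*x^3 - x^2*y + y^3 - y^2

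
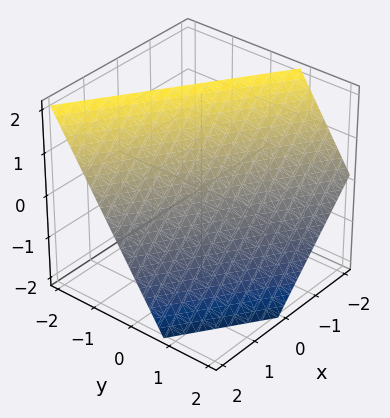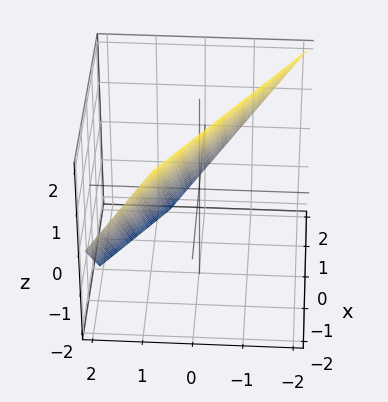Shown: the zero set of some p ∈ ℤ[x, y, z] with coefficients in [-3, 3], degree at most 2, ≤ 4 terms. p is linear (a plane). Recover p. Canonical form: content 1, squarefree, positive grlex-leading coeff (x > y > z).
1. deg p = 1.
2. Against the integer gridlines: it crosses the x-axis at the gridline x = 1; it meets the z-axis at z = 1 (among the integer gridlines).
3. Together with the visible shape, these determine p as stated.

2*x + 3*y + 2*z - 2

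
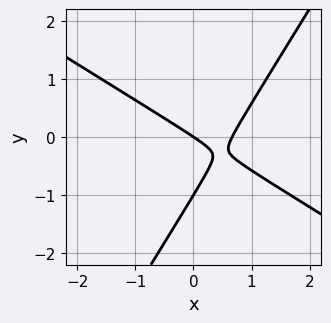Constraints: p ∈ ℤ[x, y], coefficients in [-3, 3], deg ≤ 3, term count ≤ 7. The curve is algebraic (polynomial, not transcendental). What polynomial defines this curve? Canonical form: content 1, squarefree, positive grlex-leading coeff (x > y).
3*x^2 + 3*x*y - 3*y^2 - 2*x - 3*y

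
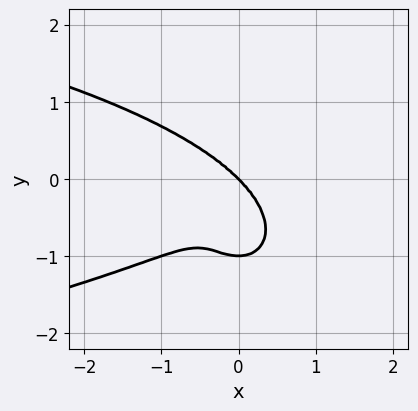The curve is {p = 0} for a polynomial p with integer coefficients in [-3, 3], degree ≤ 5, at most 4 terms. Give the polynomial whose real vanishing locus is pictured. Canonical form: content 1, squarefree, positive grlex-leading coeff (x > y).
x^2*y^2 + y^4 + x^3 + y^3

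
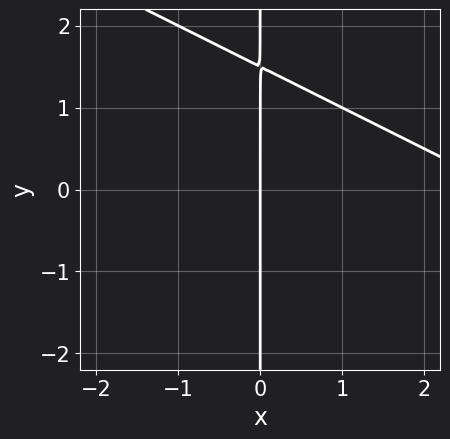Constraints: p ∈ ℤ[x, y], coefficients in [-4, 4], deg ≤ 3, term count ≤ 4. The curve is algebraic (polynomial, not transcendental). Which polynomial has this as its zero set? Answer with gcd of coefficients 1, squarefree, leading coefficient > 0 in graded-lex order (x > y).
First, the degree is 2 — the shape is more complex than any degree-1 curve.
Then, from the axis intercepts and sections: every point of the y-axis in the box is on the curve; it meets the x-axis at x = 0 (among the integer gridlines).
Finally, together with the visible shape, these determine p as stated.

x^2 + 2*x*y - 3*x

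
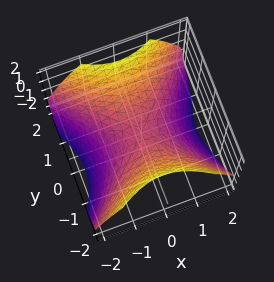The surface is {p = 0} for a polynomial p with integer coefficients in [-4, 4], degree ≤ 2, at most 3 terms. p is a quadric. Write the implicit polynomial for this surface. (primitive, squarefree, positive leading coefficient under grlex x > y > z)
2*x^2 - 2*y^2 + 3*z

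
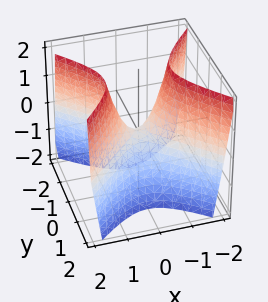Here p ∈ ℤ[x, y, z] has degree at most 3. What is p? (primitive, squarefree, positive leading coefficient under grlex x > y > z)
2*x^2 - 2*y^2 - z

1. The degree is 2 — a hyperbolic paraboloid; a quadric.
2. Symmetries: the y ↦ −y reflection is a symmetry, so y appears only in even powers; it's symmetric under x → −x, forcing even powers of x.
3. From the axis intercepts and sections: it crosses the x-axis at the gridline x = 0; one z-axis crossing is at z = 0; it crosses the y-axis at the gridline y = 0.
4. Matching integer coefficients to the picture gives p.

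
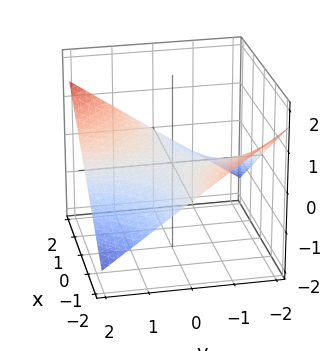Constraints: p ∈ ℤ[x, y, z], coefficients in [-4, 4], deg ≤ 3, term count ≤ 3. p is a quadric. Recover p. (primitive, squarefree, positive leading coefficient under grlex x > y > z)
First, deg p = 2. A saddle surface; a quadric.
Next, reading off the gridlines: the visible x-axis segment lies entirely on the surface; every point of the y-axis in the box is on the surface.
Finally, matching integer coefficients to the picture gives p.

x*y - 3*z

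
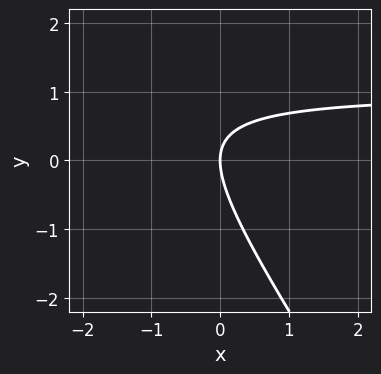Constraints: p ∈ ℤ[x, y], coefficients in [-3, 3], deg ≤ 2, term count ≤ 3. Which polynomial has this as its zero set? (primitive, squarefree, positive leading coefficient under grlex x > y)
3*x*y + 2*y^2 - 3*x

First, degree: the shape is more complex than any degree-1 curve, so deg p = 2.
Next, from the axis intercepts and sections: it crosses the y-axis at the gridline y = 0; one x-axis crossing is at x = 0.
Finally, solving for integer coefficients yields p as stated.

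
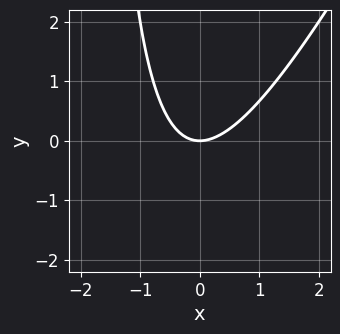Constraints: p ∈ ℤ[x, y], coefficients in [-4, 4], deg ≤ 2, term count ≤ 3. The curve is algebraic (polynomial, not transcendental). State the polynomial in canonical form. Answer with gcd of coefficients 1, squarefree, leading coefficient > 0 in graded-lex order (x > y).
2*x^2 - x*y - 2*y

1. deg p = 2. A generic line meets the curve in up to 2 points.
2. Reading off the gridlines: it crosses the y-axis at the gridline y = 0; one x-axis crossing is at x = 0.
3. Putting this together gives p.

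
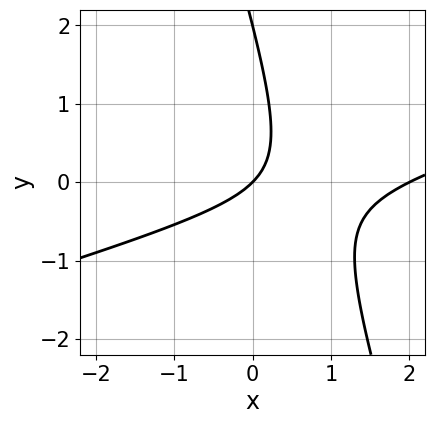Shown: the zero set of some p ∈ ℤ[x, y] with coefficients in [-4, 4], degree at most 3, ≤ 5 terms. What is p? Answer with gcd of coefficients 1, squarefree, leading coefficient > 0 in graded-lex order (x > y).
x^2 - 3*x*y - y^2 - 2*x + 2*y

1. deg p = 2. No degree-1 curve has this shape.
2. From the axis intercepts and sections: the y-axis gridline crossings are at y ∈ {0, 2}; the x-axis gridline crossings are at x ∈ {0, 2}.
3. The integer polynomial consistent with all of this is the stated p.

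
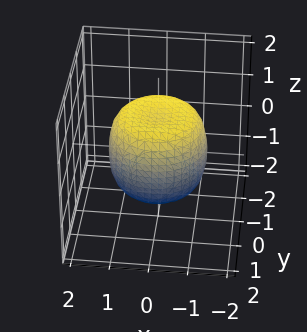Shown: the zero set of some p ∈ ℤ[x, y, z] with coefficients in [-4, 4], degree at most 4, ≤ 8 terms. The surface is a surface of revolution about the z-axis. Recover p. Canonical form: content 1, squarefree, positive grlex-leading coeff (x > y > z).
1. The degree is 4 — the shape is more complex than any degree-3 surface.
2. Symmetries: rotational symmetry about the z-axis ⇒ p depends on x, y only through x² + y².
3. From the visible intercepts: a circular section at z = 1 has radius exactly 1; among the integer gridlines, it crosses the z-axis at z ∈ {-1, 1}.
4. Fitting integer coefficients to these (and the overall shape) gives p.

x^4 + 2*x^2*y^2 + y^4 - x^2 - y^2 + z^2 - 1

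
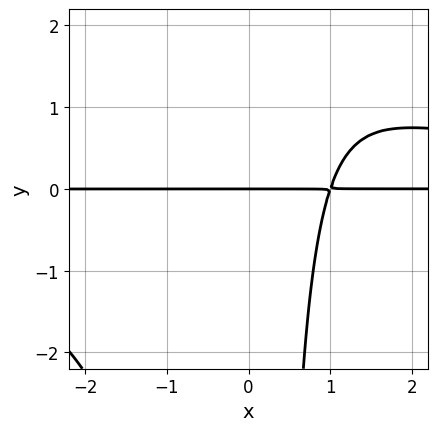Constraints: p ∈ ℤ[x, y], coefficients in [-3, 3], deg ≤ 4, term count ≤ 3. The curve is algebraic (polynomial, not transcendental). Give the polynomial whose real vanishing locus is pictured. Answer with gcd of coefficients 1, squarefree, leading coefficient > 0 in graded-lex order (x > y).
First, degree: no degree-3 curve has this shape, so deg p = 4.
Next, observable constraints: the visible x-axis segment lies entirely on the curve; one y-axis crossing is at y = 0.
Finally, these observations pin down the coefficients.

x^2*y^2 - 3*x*y + 3*y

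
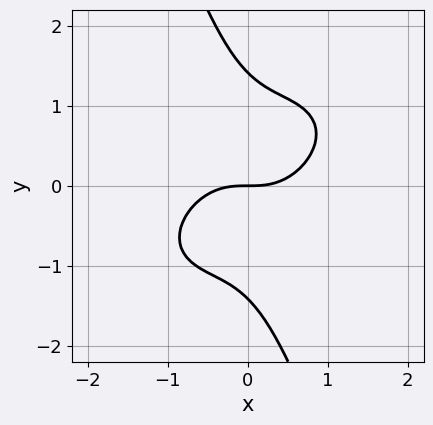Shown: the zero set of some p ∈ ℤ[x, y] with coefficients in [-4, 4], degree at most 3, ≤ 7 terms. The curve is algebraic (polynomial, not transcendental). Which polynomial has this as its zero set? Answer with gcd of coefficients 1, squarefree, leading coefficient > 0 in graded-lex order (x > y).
1. deg p = 3. No degree-2 curve has this shape.
2. From the axis intercepts and sections: it crosses the x-axis at the gridline x = 0; one y-axis crossing is at y = 0.
3. Matching integer coefficients to the picture gives p.

2*x^3 - 2*x^2*y + 2*x*y^2 + y^3 - 2*y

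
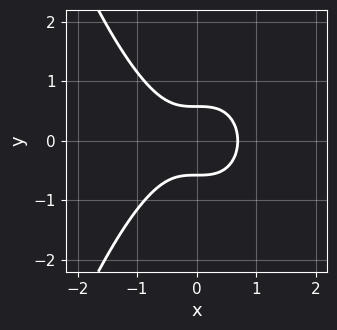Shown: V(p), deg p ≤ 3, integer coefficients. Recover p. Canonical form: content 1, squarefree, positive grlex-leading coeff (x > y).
1. Degree: a generic line meets the curve in up to 3 points, so deg p = 3.
2. Symmetries: the y ↦ −y reflection is a symmetry, so y appears only in even powers.
3. Putting this together gives p.

3*x^3 + 3*y^2 - 1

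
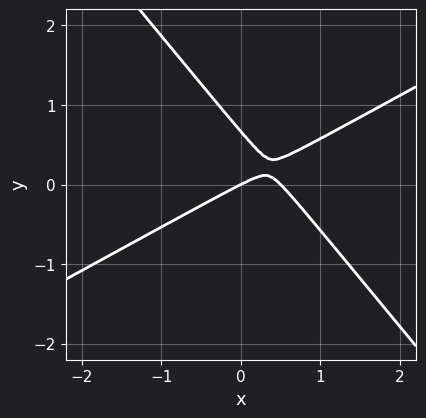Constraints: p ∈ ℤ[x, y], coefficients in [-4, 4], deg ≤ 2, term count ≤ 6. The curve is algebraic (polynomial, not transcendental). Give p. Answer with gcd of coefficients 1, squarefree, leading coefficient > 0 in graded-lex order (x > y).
2*x^2 - 2*x*y - 3*y^2 - x + 2*y

(a) Degree: a generic line meets the curve in up to 2 points, so deg p = 2.
(b) Against the integer gridlines: it meets the y-axis at y = 0 (among the integer gridlines); it meets the x-axis at x = 0 (among the integer gridlines).
(c) Matching integer coefficients to the picture gives p.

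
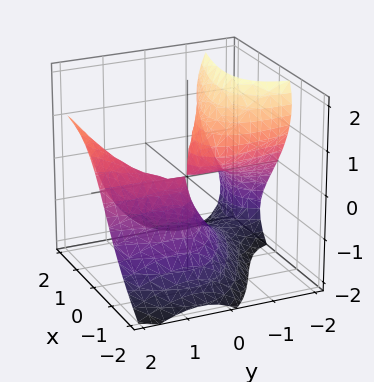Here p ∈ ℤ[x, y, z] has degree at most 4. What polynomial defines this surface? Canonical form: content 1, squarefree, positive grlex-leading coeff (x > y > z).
(a) The degree is 3 — no degree-2 surface has this shape.
(b) From the visible intercepts: one x-axis crossing is at x = 0; the visible y-axis segment lies entirely on the surface; it meets the z-axis at z = 0 (among the integer gridlines).
(c) These observations pin down the coefficients.

2*x*y^2 - z^3 - 2*x^2 - 3*y*z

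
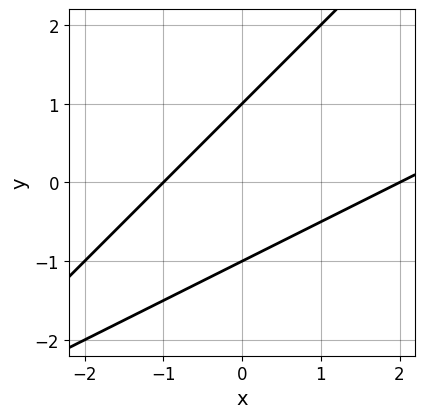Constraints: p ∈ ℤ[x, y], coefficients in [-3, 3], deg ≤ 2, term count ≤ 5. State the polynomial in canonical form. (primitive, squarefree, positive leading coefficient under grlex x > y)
(a) The degree is 2 — the shape is more complex than any degree-1 curve.
(b) From the visible intercepts: among the integer gridlines, it crosses the x-axis at x ∈ {-1, 2}; among the integer gridlines, it crosses the y-axis at y ∈ {-1, 1}.
(c) Fitting integer coefficients to these (and the overall shape) gives p.

x^2 - 3*x*y + 2*y^2 - x - 2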